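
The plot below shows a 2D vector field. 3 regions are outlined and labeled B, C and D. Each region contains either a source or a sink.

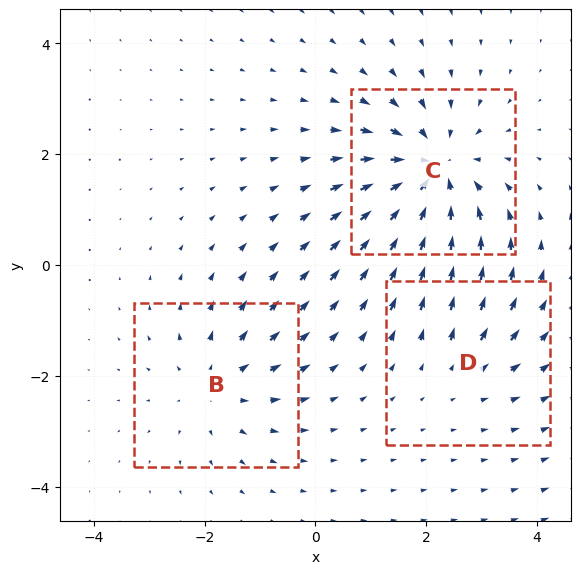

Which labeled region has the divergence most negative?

C

Divergence at each region's feature centre — B: about +3, C: about -5, D: about +2. Region C is most negative.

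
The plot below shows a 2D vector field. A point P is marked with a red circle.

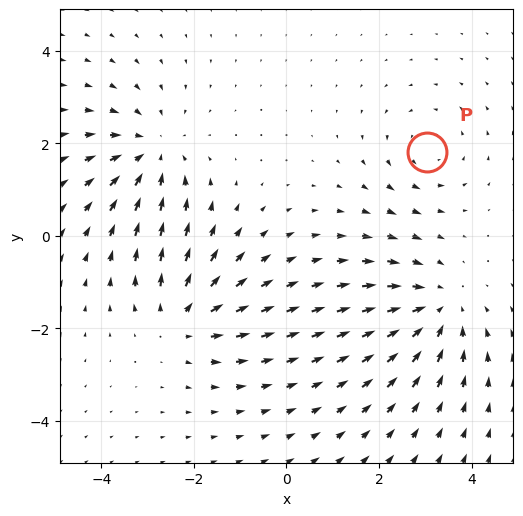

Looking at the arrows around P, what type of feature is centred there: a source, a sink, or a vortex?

At P (3.0, 1.8) the arrows circulate counterclockwise. Divergence ≈0, curl about +3 — near-zero divergence with nonzero curl is a vortex.

vortex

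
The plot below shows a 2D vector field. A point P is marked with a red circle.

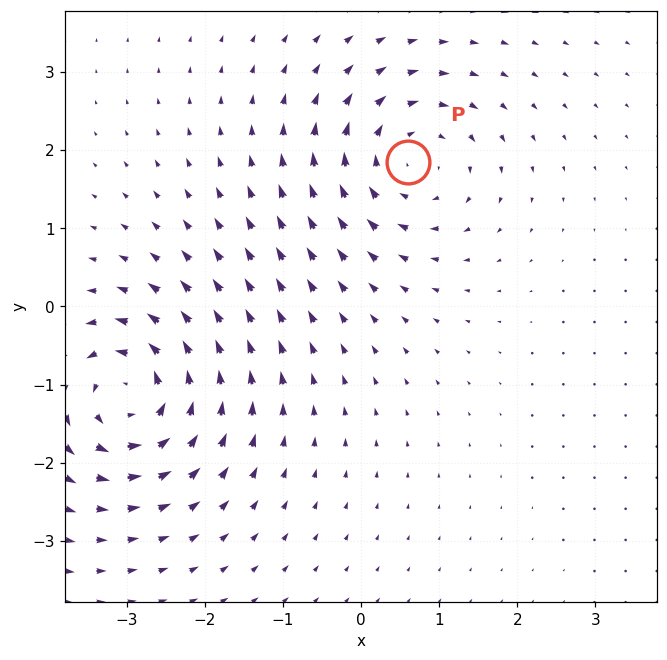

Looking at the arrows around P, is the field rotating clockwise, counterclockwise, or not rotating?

Near P at (0.6, 1.8) the arrows circulate clockwise. The curl (z-component) there is about -5; negative curl means clockwise rotation.

clockwise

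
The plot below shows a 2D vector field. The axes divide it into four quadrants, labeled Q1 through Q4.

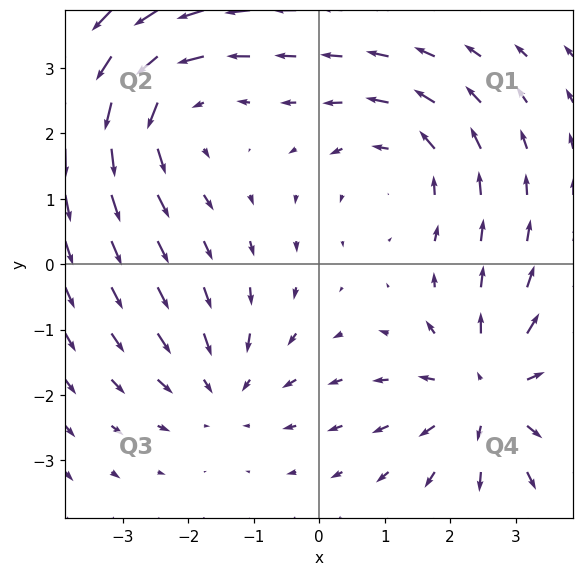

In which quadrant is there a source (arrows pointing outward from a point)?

The source sits at approximately (2.6, -2.0), which lies in quadrant Q4. The divergence there is about +4, positive as expected for a source.

Q4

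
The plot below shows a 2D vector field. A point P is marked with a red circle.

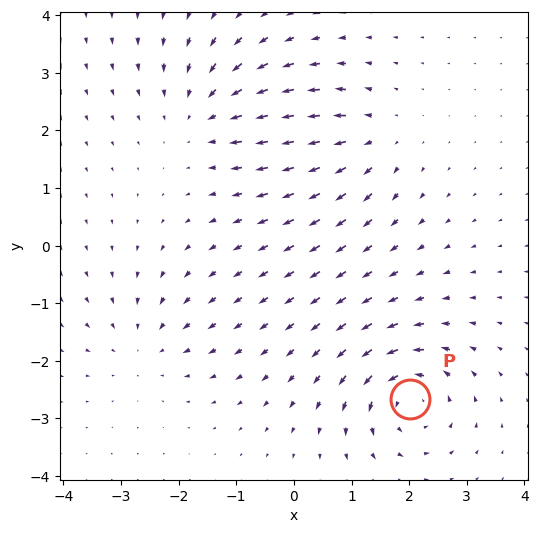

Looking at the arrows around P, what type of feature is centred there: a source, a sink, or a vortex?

At P (2.0, -2.7) the arrows circulate counterclockwise. Divergence ≈0, curl about +5 — near-zero divergence with nonzero curl is a vortex.

vortex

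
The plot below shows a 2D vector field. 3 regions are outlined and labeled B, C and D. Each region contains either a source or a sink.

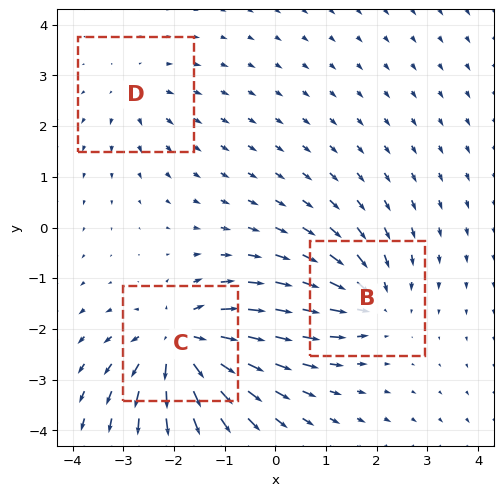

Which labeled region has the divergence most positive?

C

Divergence at each region's feature centre — B: about -4, C: about +6, D: about +2. Region C is most positive.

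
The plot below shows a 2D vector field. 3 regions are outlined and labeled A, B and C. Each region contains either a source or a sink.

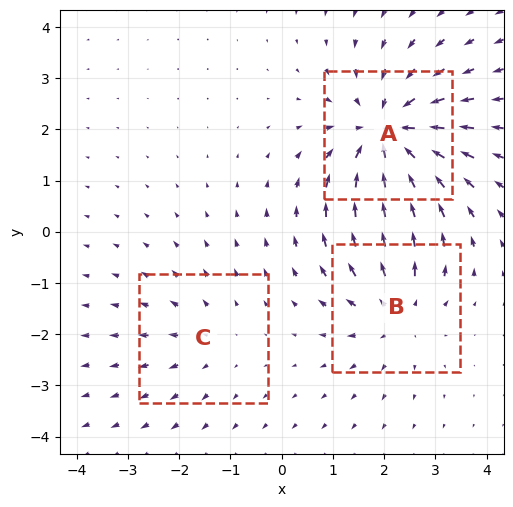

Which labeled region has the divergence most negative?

Divergence at each region's feature centre — A: about -5, B: about +3, C: about +2. Region A is most negative.

A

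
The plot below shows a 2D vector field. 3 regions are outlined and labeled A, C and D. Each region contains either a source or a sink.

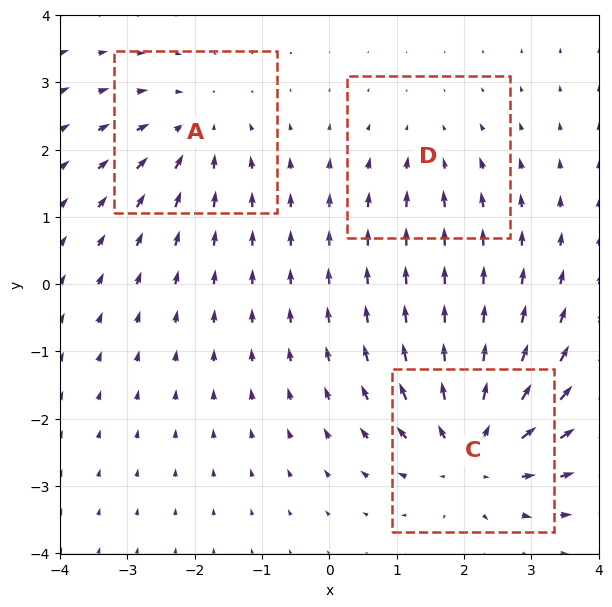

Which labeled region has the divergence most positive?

Divergence at each region's feature centre — A: about -3, C: about +5, D: about -2. Region C is most positive.

C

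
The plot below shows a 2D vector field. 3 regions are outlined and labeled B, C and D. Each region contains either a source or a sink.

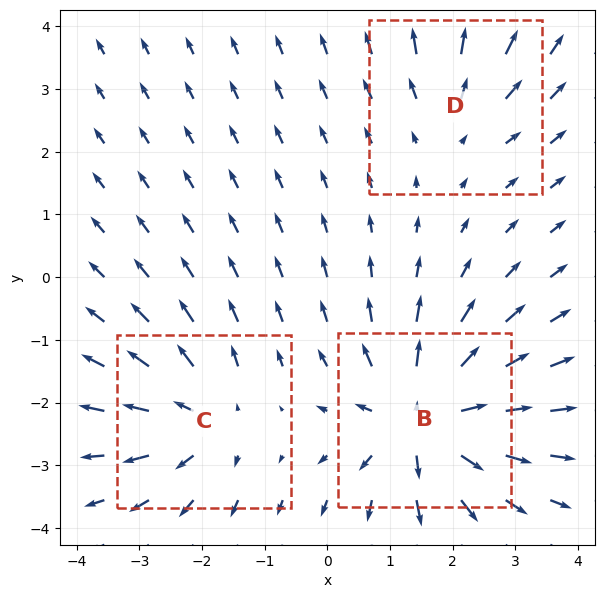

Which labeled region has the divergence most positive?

Divergence at each region's feature centre — B: about +6, C: about +4, D: about +2. Region B is most positive.

B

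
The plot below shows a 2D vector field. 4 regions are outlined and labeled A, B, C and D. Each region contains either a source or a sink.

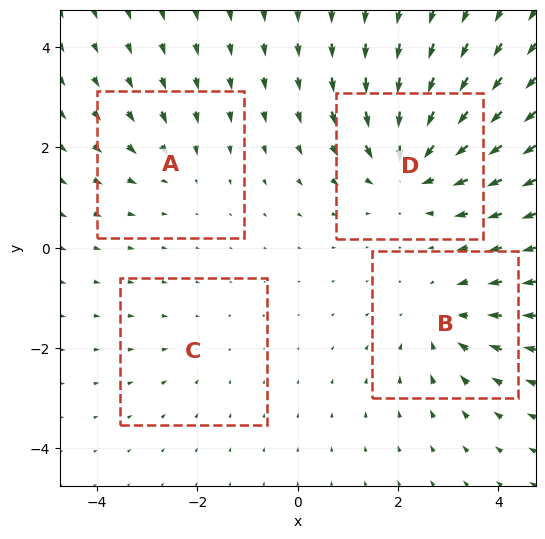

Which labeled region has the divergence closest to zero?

C

Divergence at each region's feature centre — A: about -3, B: about -4, C: about -2, D: about -6. Region C is closest to zero.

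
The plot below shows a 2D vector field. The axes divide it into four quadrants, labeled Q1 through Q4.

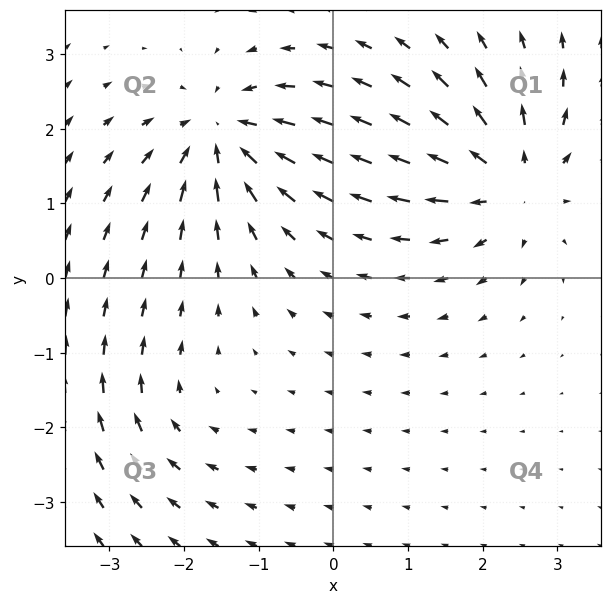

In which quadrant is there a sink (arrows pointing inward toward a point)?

Q2

The sink sits at approximately (-1.5, 1.9), which lies in quadrant Q2. The divergence there is about -6, negative as expected for a sink.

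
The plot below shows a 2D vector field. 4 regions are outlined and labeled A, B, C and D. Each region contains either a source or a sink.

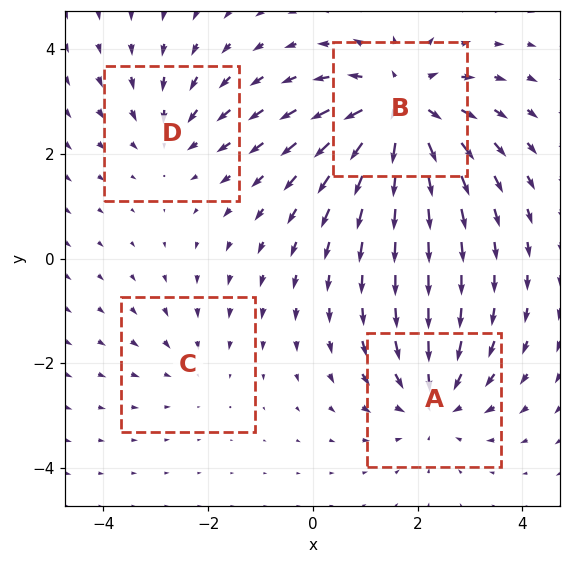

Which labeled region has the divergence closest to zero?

C

Divergence at each region's feature centre — A: about -4, B: about +6, C: about -2, D: about -3. Region C is closest to zero.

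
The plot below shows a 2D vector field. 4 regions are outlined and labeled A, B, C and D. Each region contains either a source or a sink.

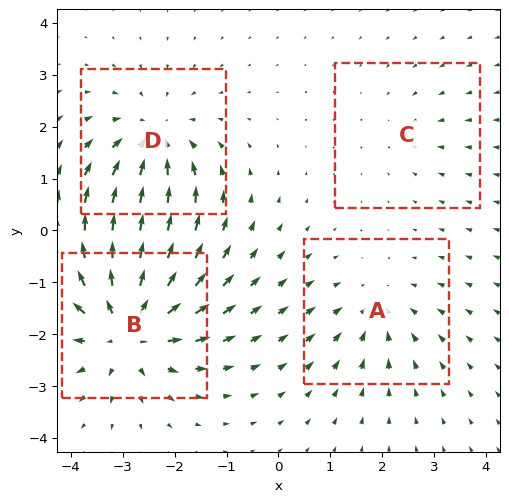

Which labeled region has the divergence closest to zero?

C

Divergence at each region's feature centre — A: about -3, B: about +7, C: about -2, D: about -5. Region C is closest to zero.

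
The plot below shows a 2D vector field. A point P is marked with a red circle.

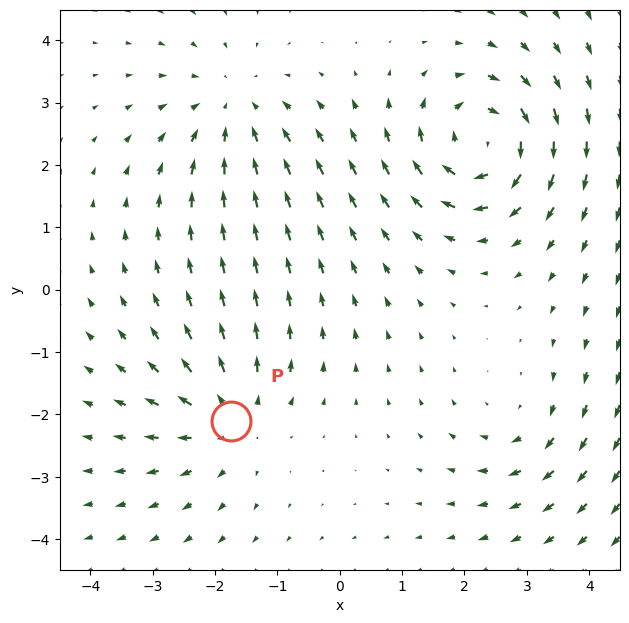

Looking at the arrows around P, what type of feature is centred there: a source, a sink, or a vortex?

source

At P (-1.7, -2.1) the arrows spread outward. Divergence about +4, curl ≈0 — positive divergence with near-zero curl is a source.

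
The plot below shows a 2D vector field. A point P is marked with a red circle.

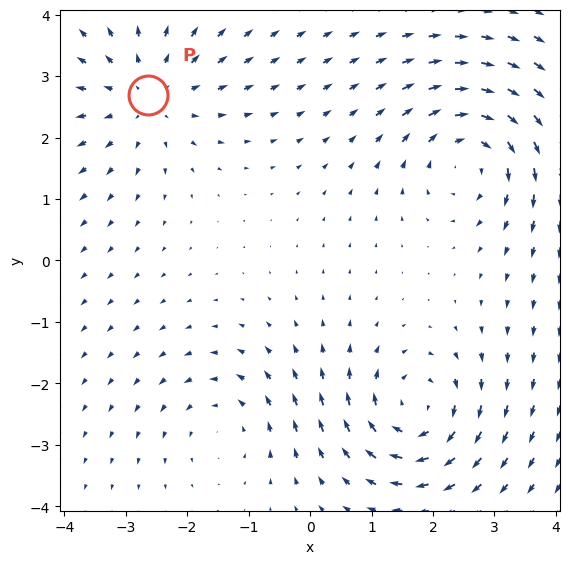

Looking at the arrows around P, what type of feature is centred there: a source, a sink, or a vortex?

At P (-2.6, 2.7) the arrows spread outward. Divergence about +4, curl ≈0 — positive divergence with near-zero curl is a source.

source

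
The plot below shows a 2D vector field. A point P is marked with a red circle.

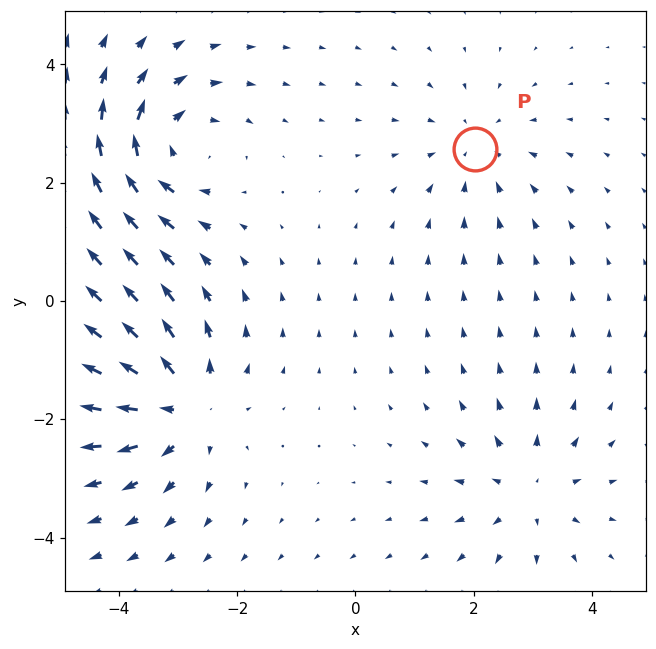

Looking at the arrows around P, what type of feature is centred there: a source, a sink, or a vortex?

sink

At P (2.0, 2.6) the arrows converge inward. Divergence about -2, curl ≈0 — negative divergence with near-zero curl is a sink.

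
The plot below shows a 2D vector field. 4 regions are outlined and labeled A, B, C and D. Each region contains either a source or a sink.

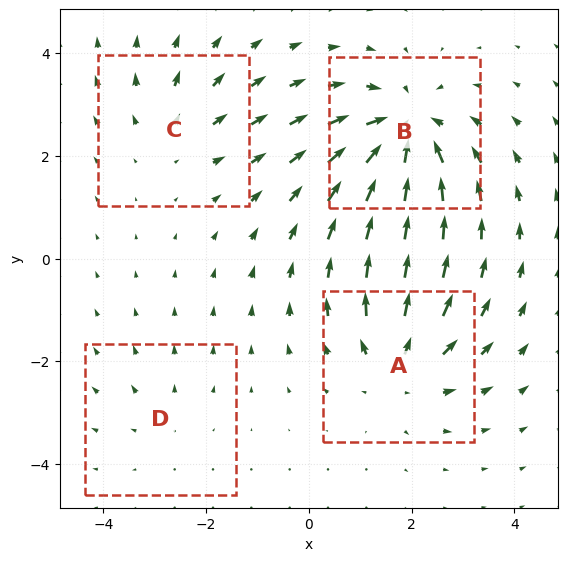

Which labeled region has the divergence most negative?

B

Divergence at each region's feature centre — A: about +5, B: about -7, C: about +3, D: about +2. Region B is most negative.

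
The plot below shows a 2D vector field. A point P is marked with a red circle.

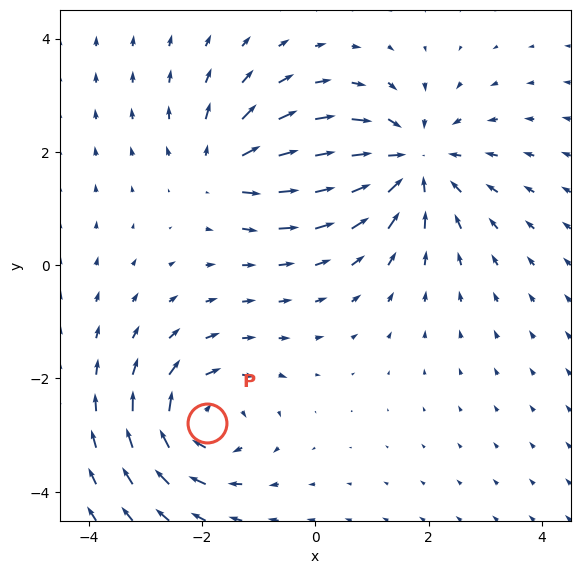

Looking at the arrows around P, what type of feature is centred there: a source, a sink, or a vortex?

At P (-1.9, -2.8) the arrows circulate clockwise. Divergence ≈0, curl about -4 — near-zero divergence with nonzero curl is a vortex.

vortex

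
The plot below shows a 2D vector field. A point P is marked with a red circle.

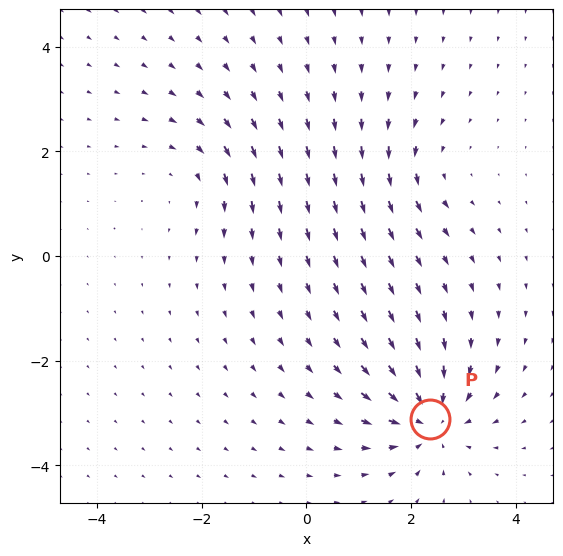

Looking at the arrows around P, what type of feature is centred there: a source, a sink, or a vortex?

sink

At P (2.4, -3.1) the arrows converge inward. Divergence about -5, curl ≈0 — negative divergence with near-zero curl is a sink.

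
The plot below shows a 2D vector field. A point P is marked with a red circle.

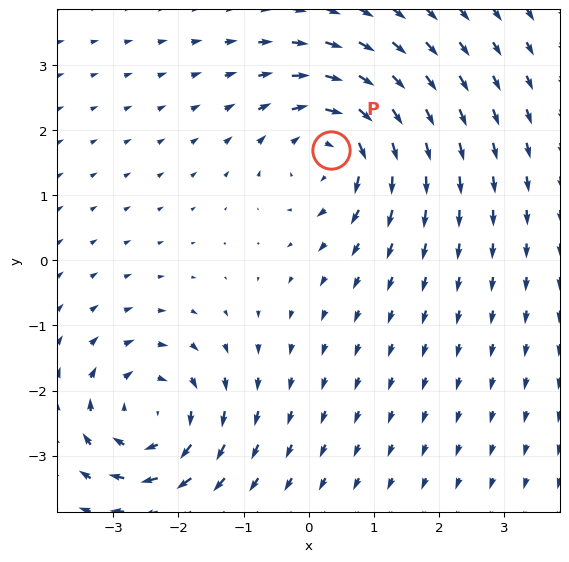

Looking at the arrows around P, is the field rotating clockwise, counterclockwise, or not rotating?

Near P at (0.3, 1.7) the arrows circulate clockwise. The curl (z-component) there is about -5; negative curl means clockwise rotation.

clockwise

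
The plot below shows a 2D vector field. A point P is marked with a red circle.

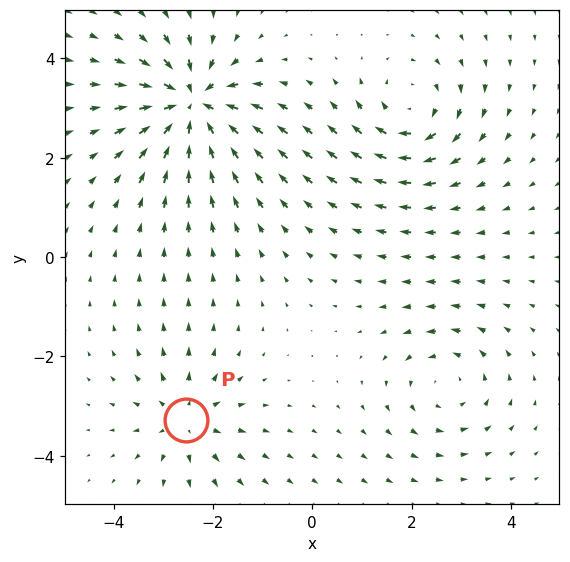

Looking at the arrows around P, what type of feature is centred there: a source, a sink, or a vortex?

At P (-2.5, -3.3) the arrows spread outward. Divergence about +4, curl ≈0 — positive divergence with near-zero curl is a source.

source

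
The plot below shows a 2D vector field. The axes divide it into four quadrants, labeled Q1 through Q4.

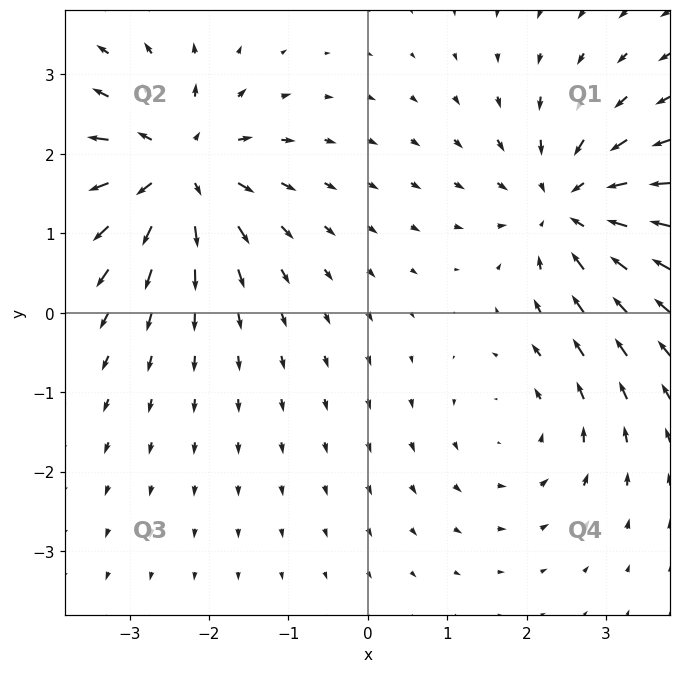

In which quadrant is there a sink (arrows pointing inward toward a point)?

Q1

The sink sits at approximately (2.5, 1.3), which lies in quadrant Q1. The divergence there is about -5, negative as expected for a sink.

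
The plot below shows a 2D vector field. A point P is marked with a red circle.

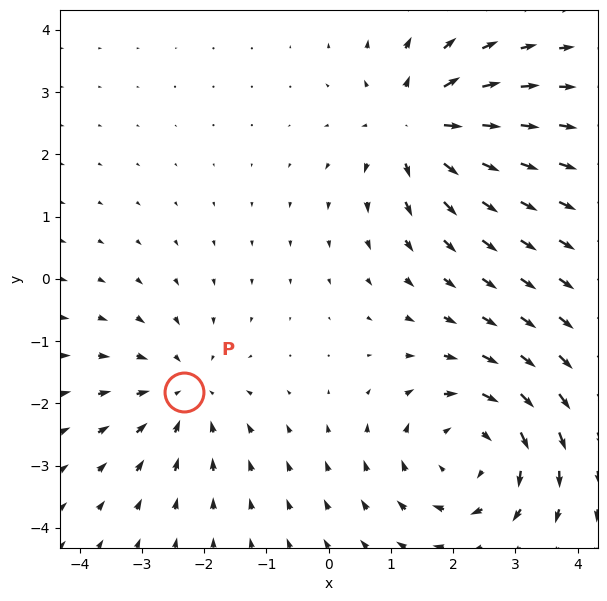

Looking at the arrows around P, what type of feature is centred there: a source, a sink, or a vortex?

At P (-2.3, -1.8) the arrows converge inward. Divergence about -3, curl ≈0 — negative divergence with near-zero curl is a sink.

sink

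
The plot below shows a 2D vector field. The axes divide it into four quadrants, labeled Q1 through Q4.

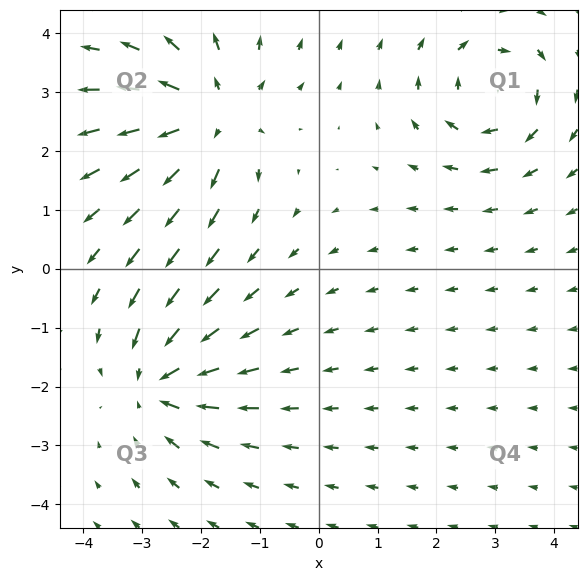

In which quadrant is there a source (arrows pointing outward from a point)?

Q2

The source sits at approximately (-1.8, 2.6), which lies in quadrant Q2. The divergence there is about +4, positive as expected for a source.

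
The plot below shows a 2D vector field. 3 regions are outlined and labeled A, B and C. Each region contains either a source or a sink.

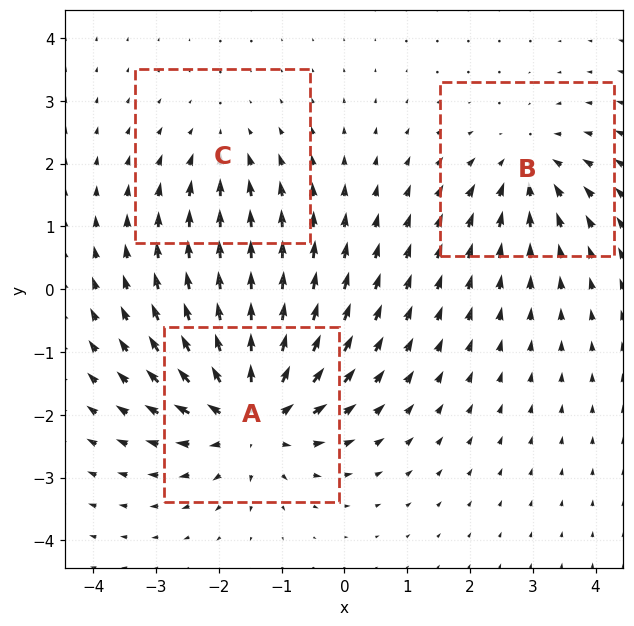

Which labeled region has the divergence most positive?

Divergence at each region's feature centre — A: about +5, B: about -3, C: about -2. Region A is most positive.

A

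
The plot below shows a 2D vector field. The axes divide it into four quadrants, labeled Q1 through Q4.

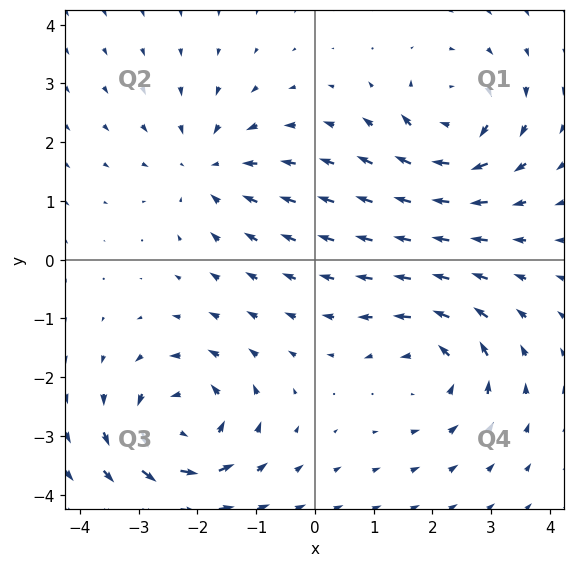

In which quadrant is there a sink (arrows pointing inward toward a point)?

The sink sits at approximately (-1.8, 1.6), which lies in quadrant Q2. The divergence there is about -4, negative as expected for a sink.

Q2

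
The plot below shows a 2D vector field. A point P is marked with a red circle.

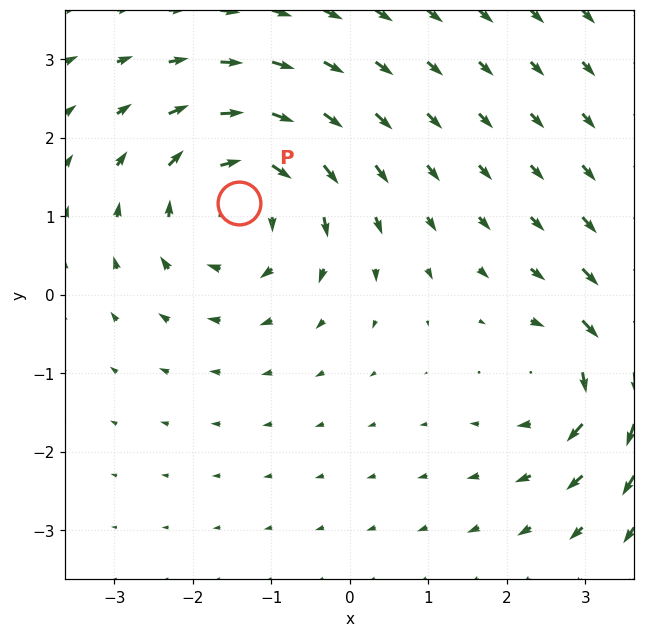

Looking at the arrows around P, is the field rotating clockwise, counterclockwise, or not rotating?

clockwise

Near P at (-1.4, 1.2) the arrows circulate clockwise. The curl (z-component) there is about -4; negative curl means clockwise rotation.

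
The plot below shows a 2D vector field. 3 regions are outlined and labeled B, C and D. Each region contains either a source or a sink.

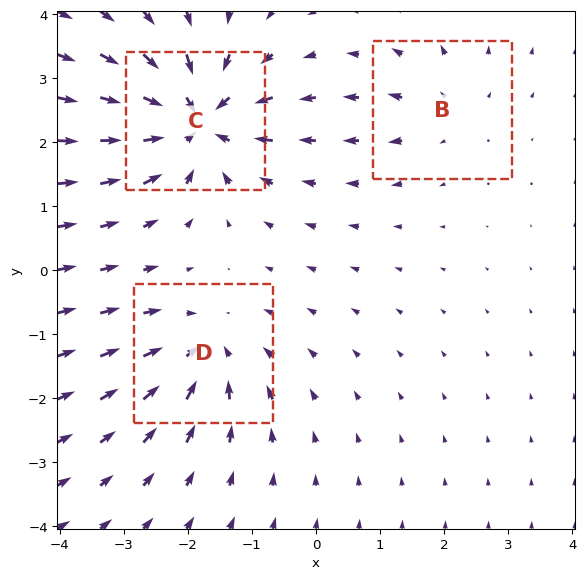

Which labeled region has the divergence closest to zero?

Divergence at each region's feature centre — B: about +3, C: about -7, D: about -4. Region B is closest to zero.

B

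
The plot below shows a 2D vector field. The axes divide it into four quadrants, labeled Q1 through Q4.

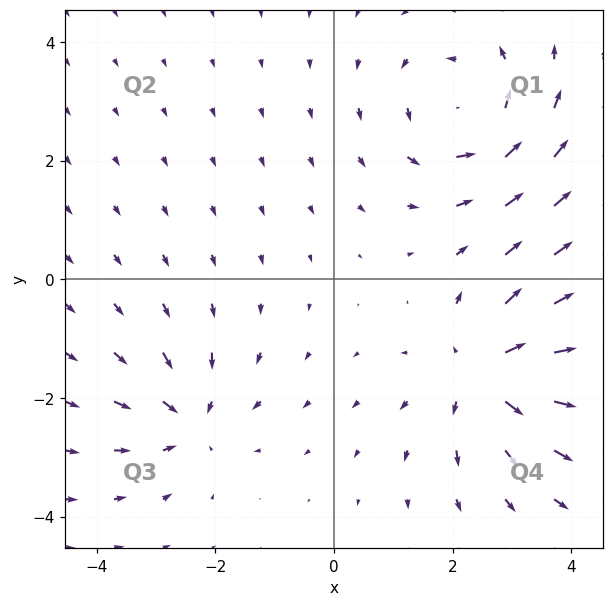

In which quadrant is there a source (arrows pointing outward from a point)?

Q4

The source sits at approximately (2.6, -1.6), which lies in quadrant Q4. The divergence there is about +4, positive as expected for a source.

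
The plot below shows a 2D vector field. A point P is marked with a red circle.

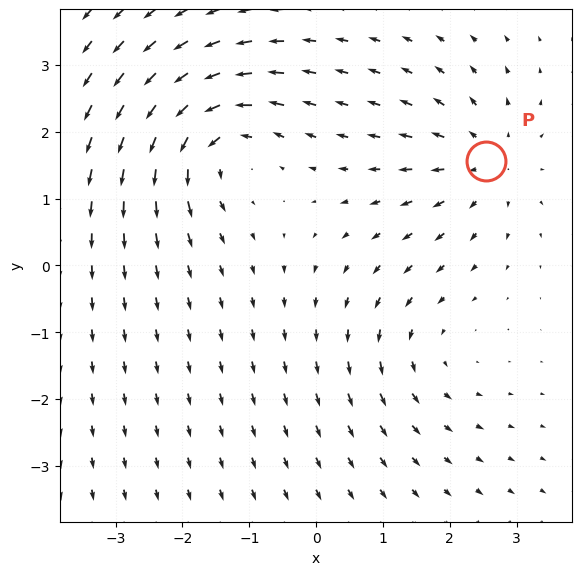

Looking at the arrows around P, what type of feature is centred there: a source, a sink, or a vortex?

source

At P (2.5, 1.6) the arrows spread outward. Divergence about +4, curl ≈0 — positive divergence with near-zero curl is a source.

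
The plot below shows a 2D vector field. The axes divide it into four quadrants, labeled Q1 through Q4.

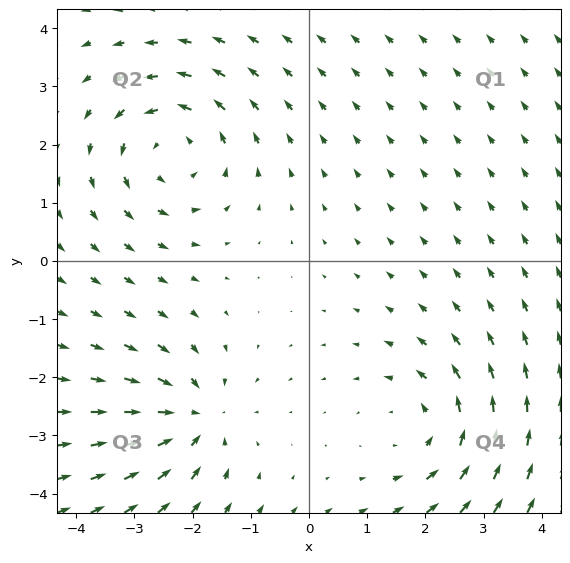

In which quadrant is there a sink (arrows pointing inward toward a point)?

Q3

The sink sits at approximately (-2.0, -2.7), which lies in quadrant Q3. The divergence there is about -5, negative as expected for a sink.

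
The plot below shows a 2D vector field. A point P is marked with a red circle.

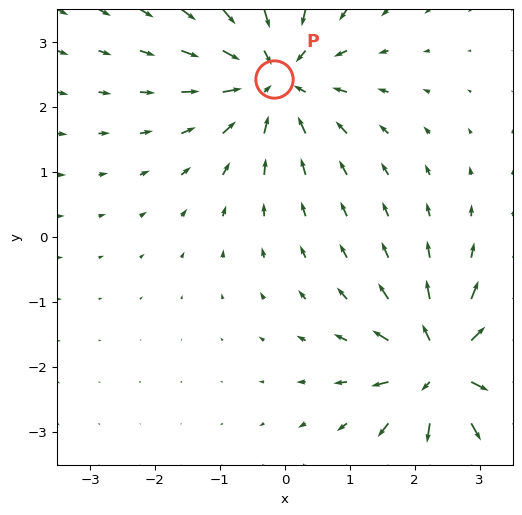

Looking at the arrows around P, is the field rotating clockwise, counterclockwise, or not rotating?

not rotating

Near P at (-0.2, 2.4) the arrows show no circulation. The curl there is ≈0.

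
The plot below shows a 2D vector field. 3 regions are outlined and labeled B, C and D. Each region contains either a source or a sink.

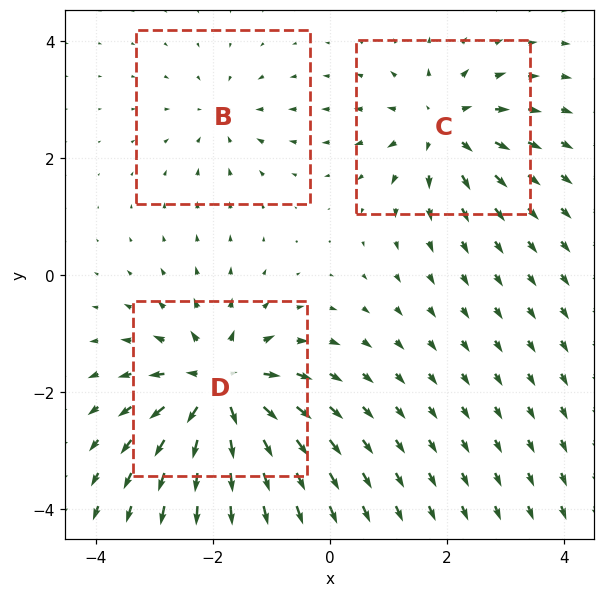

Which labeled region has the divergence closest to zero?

B

Divergence at each region's feature centre — B: about -2, C: about +4, D: about +6. Region B is closest to zero.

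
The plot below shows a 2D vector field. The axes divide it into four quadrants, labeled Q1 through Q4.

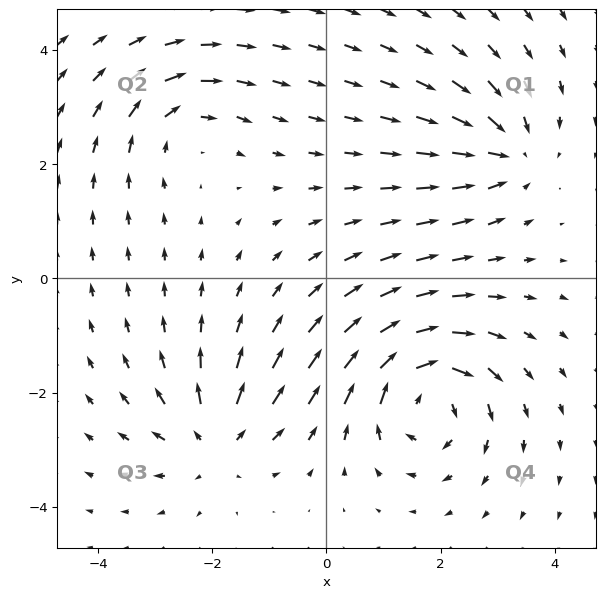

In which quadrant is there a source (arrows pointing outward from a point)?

The source sits at approximately (-2.0, -2.9), which lies in quadrant Q3. The divergence there is about +4, positive as expected for a source.

Q3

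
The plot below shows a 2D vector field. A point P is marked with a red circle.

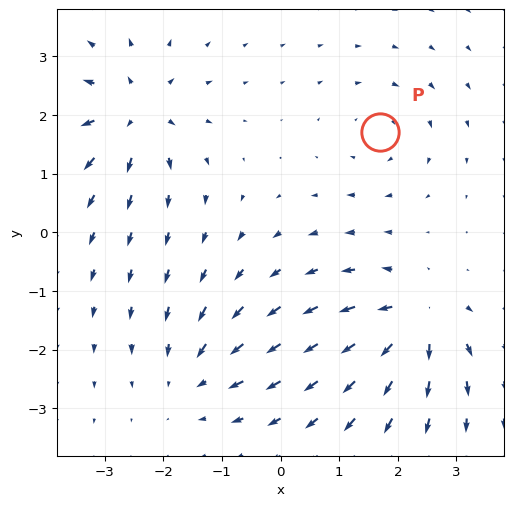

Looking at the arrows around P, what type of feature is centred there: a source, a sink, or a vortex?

At P (1.7, 1.7) the arrows circulate clockwise. Divergence ≈0, curl about -3 — near-zero divergence with nonzero curl is a vortex.

vortex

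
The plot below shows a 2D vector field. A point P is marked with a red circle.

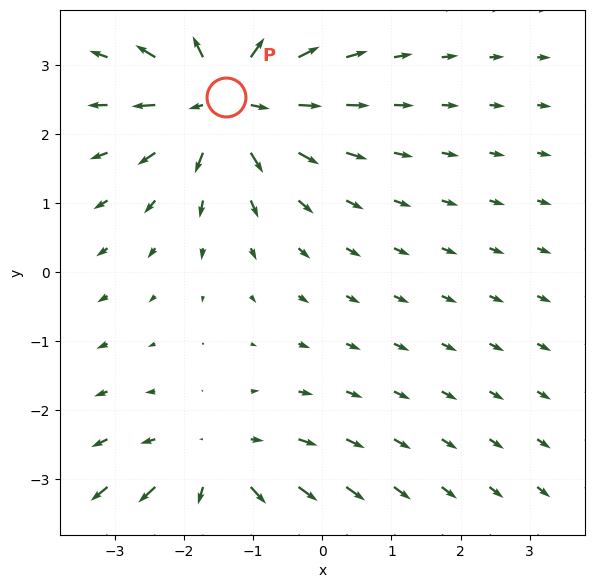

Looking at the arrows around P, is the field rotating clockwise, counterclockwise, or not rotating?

Near P at (-1.4, 2.5) the arrows show no circulation. The curl there is ≈0.

not rotating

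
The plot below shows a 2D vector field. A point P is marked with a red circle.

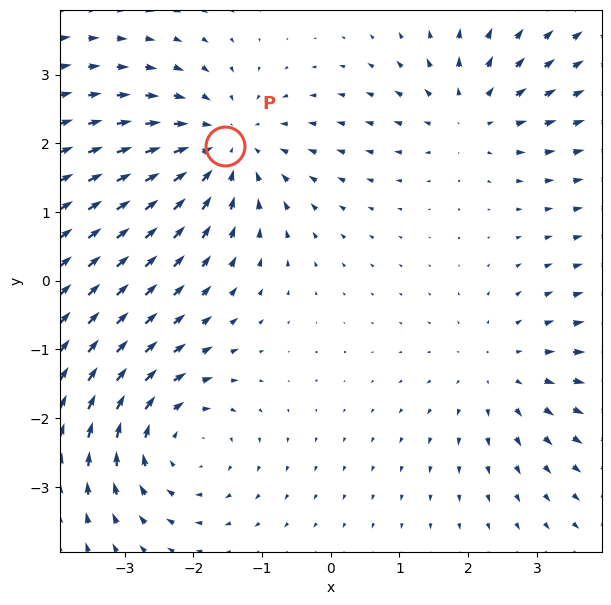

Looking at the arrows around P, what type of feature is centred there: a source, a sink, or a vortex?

sink

At P (-1.5, 2.0) the arrows converge inward. Divergence about -4, curl ≈0 — negative divergence with near-zero curl is a sink.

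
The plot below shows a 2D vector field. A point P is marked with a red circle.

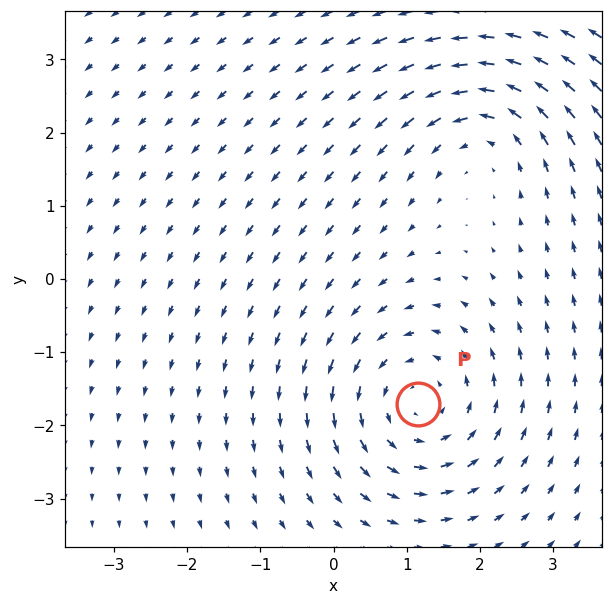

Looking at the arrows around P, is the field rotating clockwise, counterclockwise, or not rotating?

counterclockwise

Near P at (1.2, -1.7) the arrows circulate counterclockwise. The curl (z-component) there is about +4; positive curl means counterclockwise rotation.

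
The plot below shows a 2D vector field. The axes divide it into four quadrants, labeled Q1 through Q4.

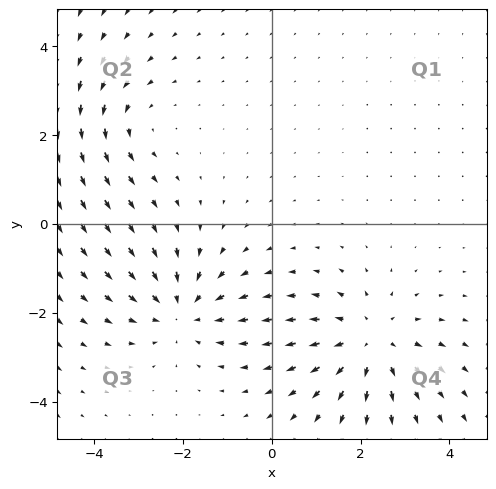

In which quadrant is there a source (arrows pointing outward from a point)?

Q4

The source sits at approximately (2.2, -2.7), which lies in quadrant Q4. The divergence there is about +4, positive as expected for a source.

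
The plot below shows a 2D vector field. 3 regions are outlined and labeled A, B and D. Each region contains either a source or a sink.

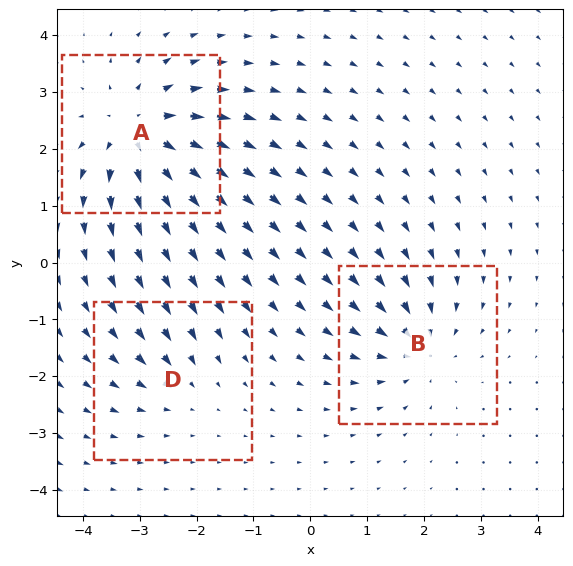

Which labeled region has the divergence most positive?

A

Divergence at each region's feature centre — A: about +5, B: about -4, D: about -2. Region A is most positive.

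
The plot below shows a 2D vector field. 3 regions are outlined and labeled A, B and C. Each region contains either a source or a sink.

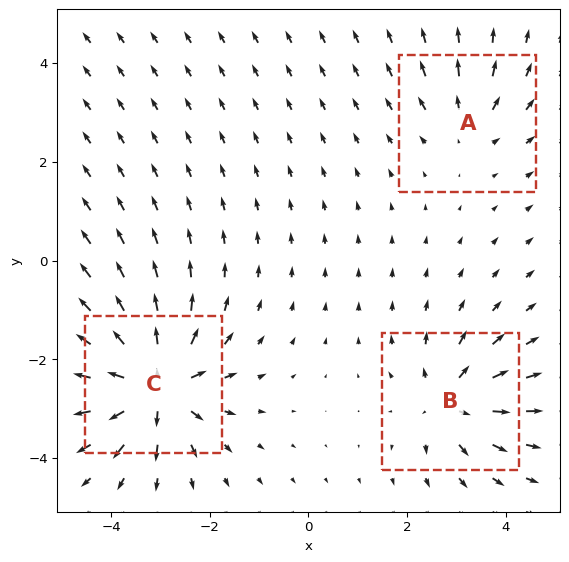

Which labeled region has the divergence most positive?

Divergence at each region's feature centre — A: about +3, B: about +4, C: about +7. Region C is most positive.

C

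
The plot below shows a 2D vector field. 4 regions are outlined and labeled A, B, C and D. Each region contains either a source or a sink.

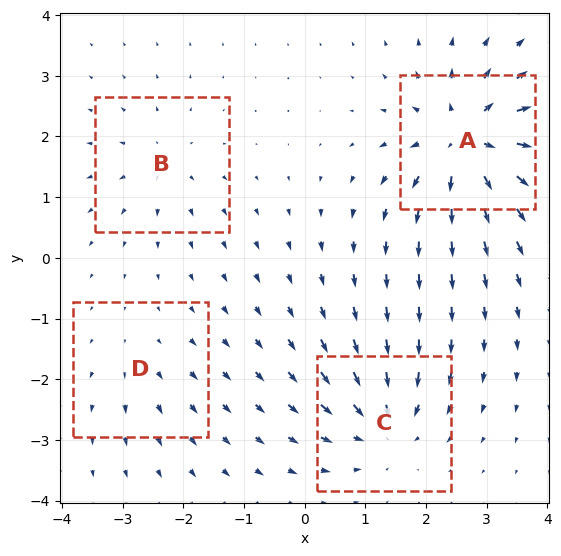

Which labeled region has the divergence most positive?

Divergence at each region's feature centre — A: about +9, B: about +4, C: about -6, D: about +3. Region A is most positive.

A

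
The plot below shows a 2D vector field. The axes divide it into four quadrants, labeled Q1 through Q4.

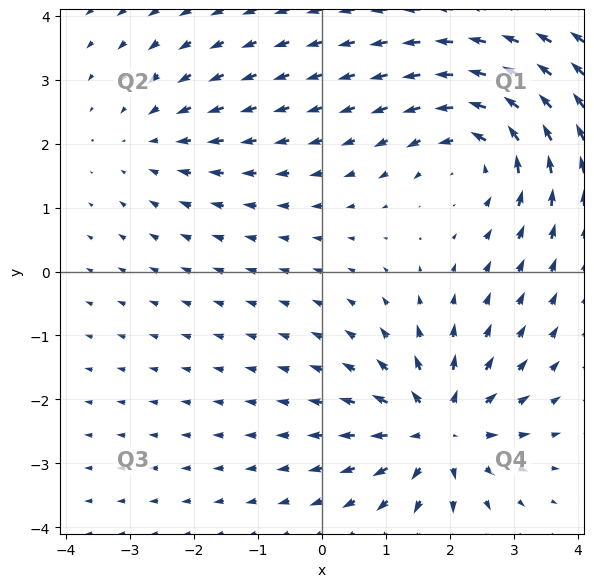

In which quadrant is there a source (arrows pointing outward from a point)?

The source sits at approximately (1.8, -2.5), which lies in quadrant Q4. The divergence there is about +6, positive as expected for a source.

Q4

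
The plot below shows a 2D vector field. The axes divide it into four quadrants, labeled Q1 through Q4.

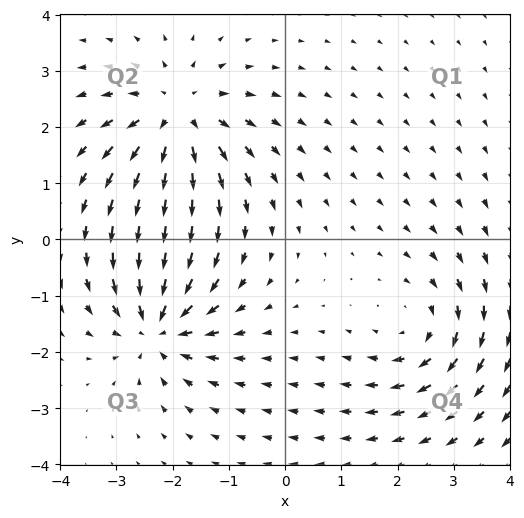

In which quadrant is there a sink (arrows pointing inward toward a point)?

Q3

The sink sits at approximately (-2.3, -1.5), which lies in quadrant Q3. The divergence there is about -5, negative as expected for a sink.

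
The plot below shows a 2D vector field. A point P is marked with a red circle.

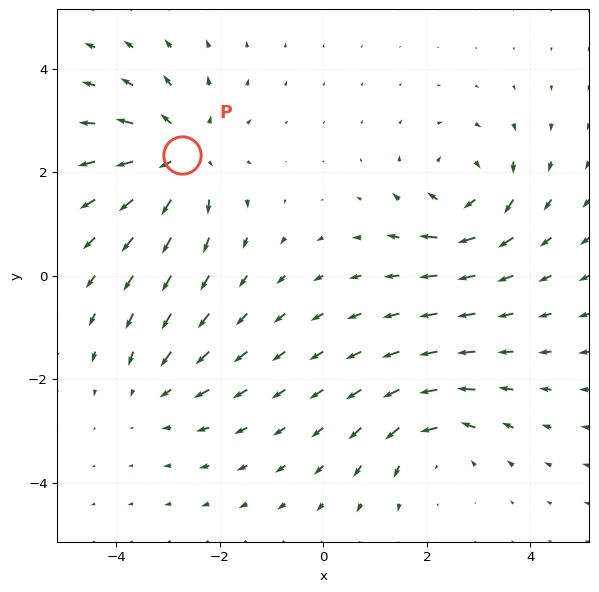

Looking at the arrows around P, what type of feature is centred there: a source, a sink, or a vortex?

At P (-2.7, 2.3) the arrows spread outward. Divergence about +5, curl ≈0 — positive divergence with near-zero curl is a source.

source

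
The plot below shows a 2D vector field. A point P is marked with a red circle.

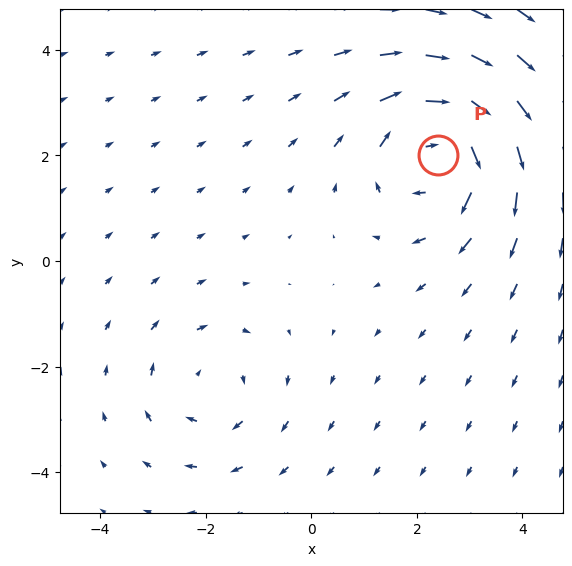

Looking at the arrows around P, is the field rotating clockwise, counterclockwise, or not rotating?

clockwise

Near P at (2.4, 2.0) the arrows circulate clockwise. The curl (z-component) there is about -4; negative curl means clockwise rotation.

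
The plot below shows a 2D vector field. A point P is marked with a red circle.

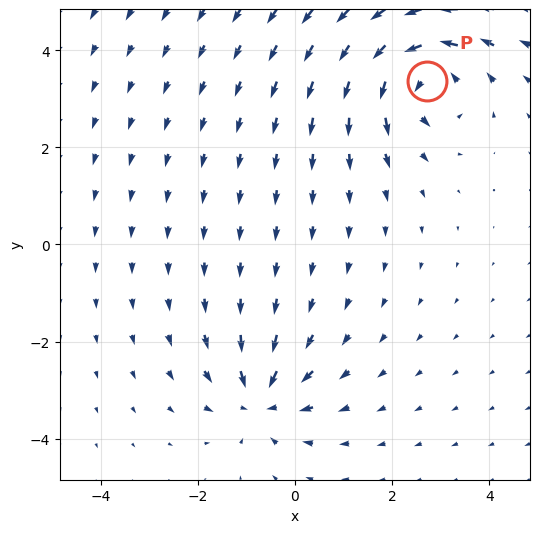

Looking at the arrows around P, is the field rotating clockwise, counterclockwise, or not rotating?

counterclockwise

Near P at (2.7, 3.4) the arrows circulate counterclockwise. The curl (z-component) there is about +4; positive curl means counterclockwise rotation.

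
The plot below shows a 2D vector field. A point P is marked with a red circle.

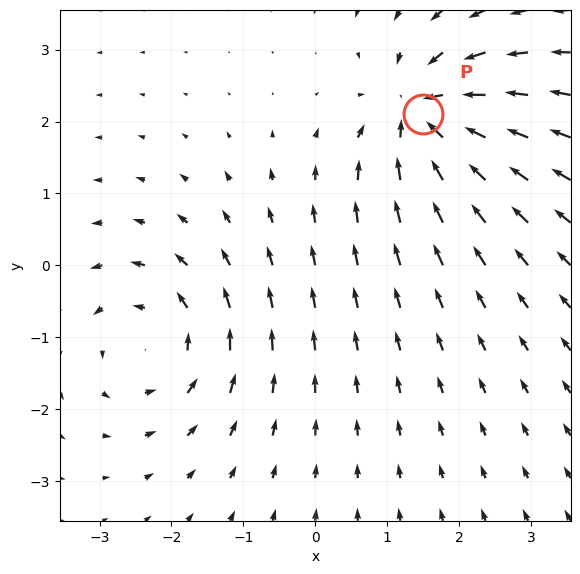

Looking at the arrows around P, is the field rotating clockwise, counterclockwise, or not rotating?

not rotating

Near P at (1.5, 2.1) the arrows show no circulation. The curl there is ≈0.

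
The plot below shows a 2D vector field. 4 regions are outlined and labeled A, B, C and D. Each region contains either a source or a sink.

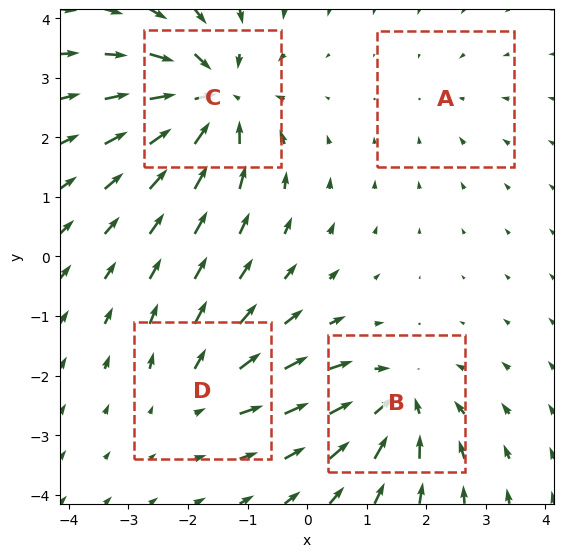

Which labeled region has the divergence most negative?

Divergence at each region's feature centre — A: about -2, B: about -6, C: about -8, D: about +4. Region C is most negative.

C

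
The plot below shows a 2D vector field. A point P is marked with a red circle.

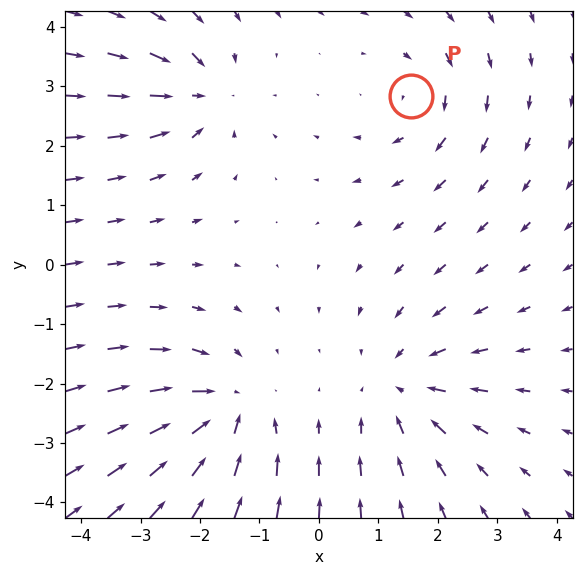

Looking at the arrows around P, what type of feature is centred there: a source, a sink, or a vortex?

vortex

At P (1.5, 2.8) the arrows circulate clockwise. Divergence ≈0, curl about -3 — near-zero divergence with nonzero curl is a vortex.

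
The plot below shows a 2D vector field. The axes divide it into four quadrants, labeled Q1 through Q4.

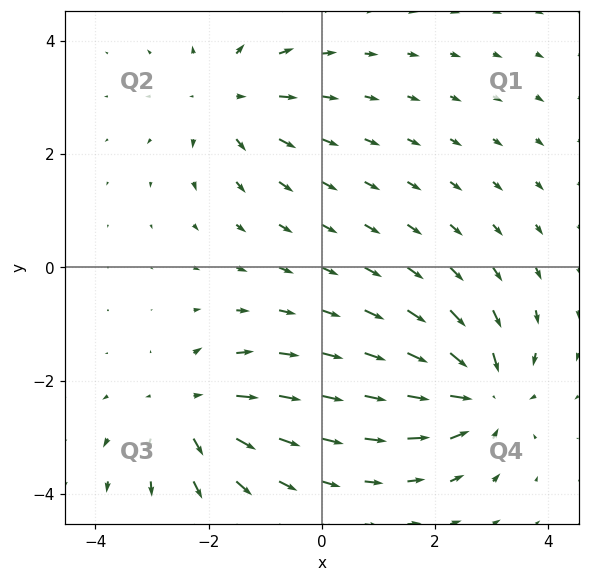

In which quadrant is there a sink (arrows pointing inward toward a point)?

The sink sits at approximately (2.8, -2.2), which lies in quadrant Q4. The divergence there is about -5, negative as expected for a sink.

Q4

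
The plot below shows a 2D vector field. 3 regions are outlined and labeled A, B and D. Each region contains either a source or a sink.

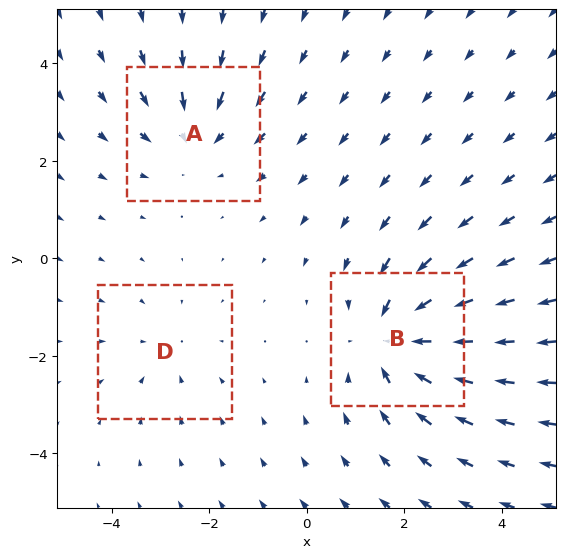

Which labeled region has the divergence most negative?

B

Divergence at each region's feature centre — A: about -3, B: about -4, D: about -2. Region B is most negative.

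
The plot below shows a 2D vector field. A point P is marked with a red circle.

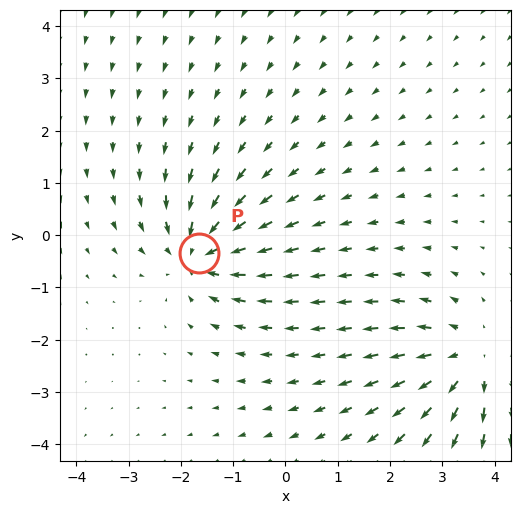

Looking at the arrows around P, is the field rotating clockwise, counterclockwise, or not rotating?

not rotating

Near P at (-1.6, -0.3) the arrows show no circulation. The curl there is ≈0.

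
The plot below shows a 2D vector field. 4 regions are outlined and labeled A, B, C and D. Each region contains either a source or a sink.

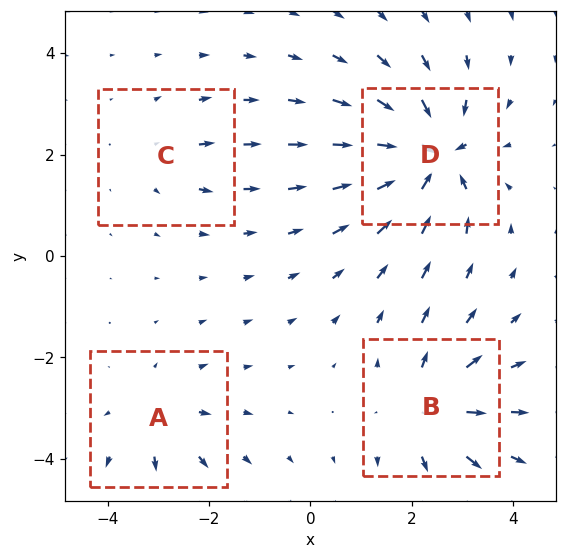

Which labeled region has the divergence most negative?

Divergence at each region's feature centre — A: about +4, B: about +6, C: about +2, D: about -8. Region D is most negative.

D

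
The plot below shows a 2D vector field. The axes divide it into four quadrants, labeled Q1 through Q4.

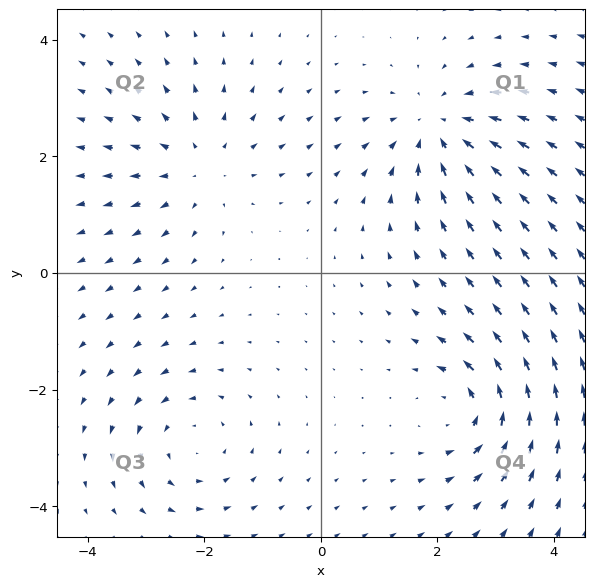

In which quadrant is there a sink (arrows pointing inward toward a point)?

The sink sits at approximately (2.0, 2.5), which lies in quadrant Q1. The divergence there is about -4, negative as expected for a sink.

Q1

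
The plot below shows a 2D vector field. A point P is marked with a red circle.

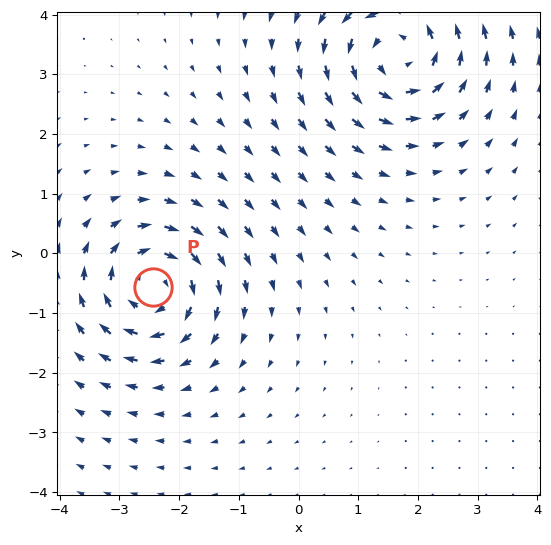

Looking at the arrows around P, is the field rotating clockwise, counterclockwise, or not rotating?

Near P at (-2.4, -0.6) the arrows circulate clockwise. The curl (z-component) there is about -5; negative curl means clockwise rotation.

clockwise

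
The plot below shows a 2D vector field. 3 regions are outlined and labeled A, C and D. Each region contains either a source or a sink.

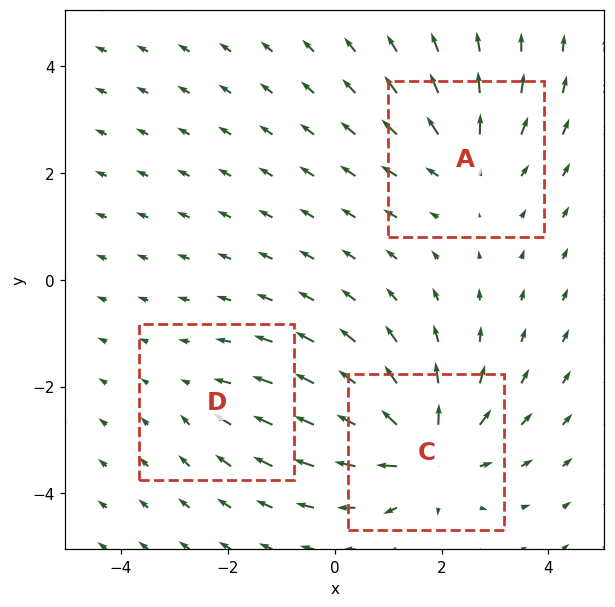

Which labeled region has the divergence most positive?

C

Divergence at each region's feature centre — A: about +3, C: about +5, D: about -2. Region C is most positive.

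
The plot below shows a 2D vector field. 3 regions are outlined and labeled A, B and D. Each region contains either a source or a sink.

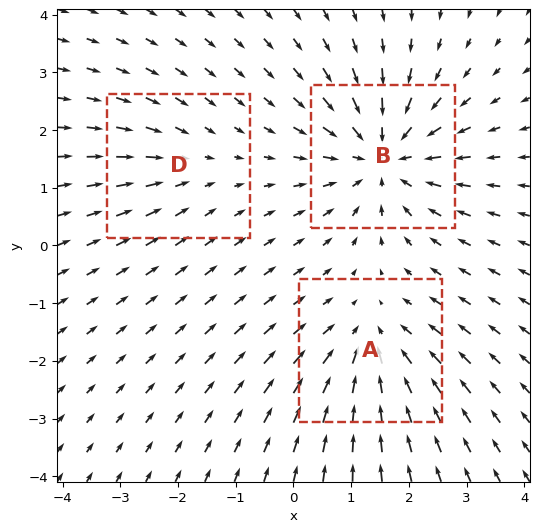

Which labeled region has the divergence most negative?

Divergence at each region's feature centre — A: about -3, B: about -4, D: about -2. Region B is most negative.

B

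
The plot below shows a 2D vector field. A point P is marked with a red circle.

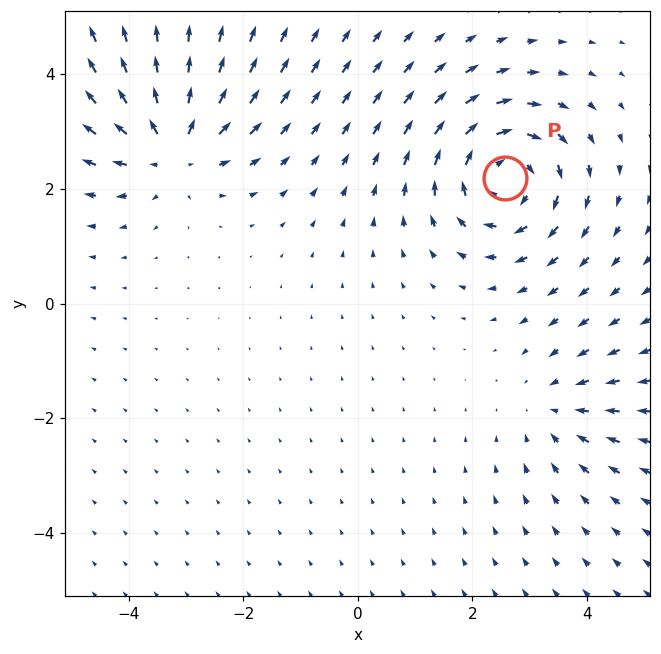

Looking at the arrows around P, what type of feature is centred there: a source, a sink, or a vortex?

At P (2.6, 2.2) the arrows circulate clockwise. Divergence ≈0, curl about -5 — near-zero divergence with nonzero curl is a vortex.

vortex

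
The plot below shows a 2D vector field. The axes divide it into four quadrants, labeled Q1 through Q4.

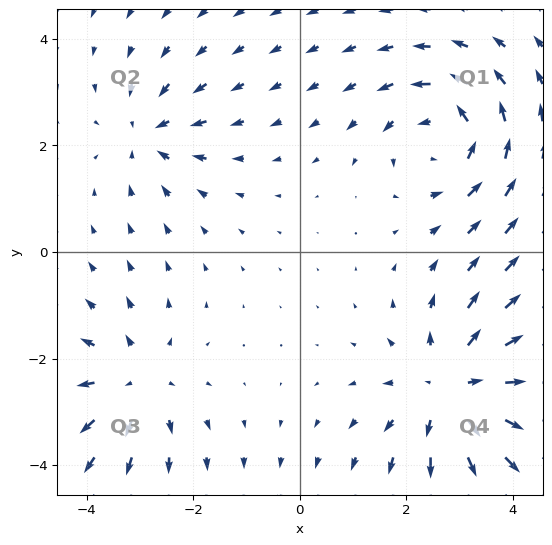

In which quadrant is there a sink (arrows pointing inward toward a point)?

Q2

The sink sits at approximately (-2.8, 2.2), which lies in quadrant Q2. The divergence there is about -3, negative as expected for a sink.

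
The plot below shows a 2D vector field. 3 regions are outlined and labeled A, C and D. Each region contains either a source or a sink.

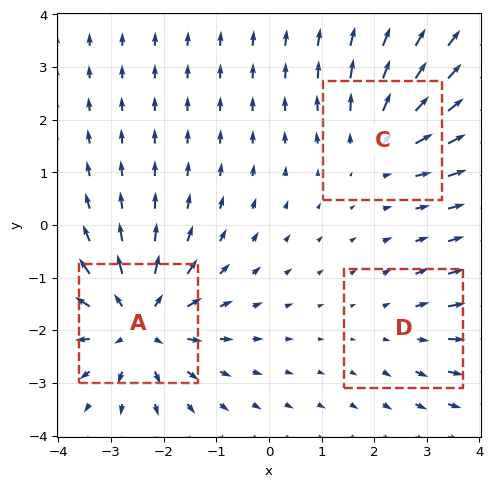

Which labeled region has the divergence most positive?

A

Divergence at each region's feature centre — A: about +5, C: about +3, D: about +2. Region A is most positive.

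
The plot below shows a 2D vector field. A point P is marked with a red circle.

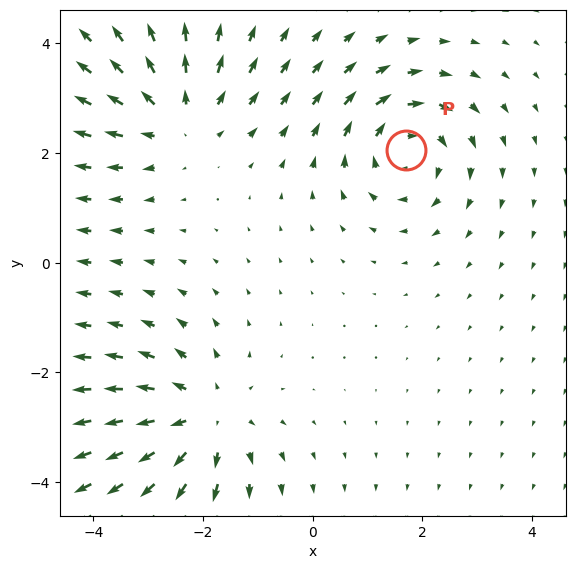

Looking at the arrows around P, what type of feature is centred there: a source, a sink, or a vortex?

At P (1.7, 2.1) the arrows circulate clockwise. Divergence ≈0, curl about -4 — near-zero divergence with nonzero curl is a vortex.

vortex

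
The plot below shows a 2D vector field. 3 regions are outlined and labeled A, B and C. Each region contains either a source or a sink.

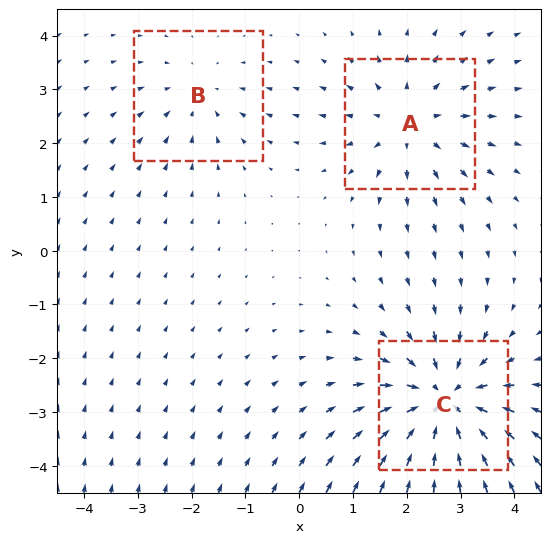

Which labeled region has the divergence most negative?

C

Divergence at each region's feature centre — A: about +3, B: about -2, C: about -5. Region C is most negative.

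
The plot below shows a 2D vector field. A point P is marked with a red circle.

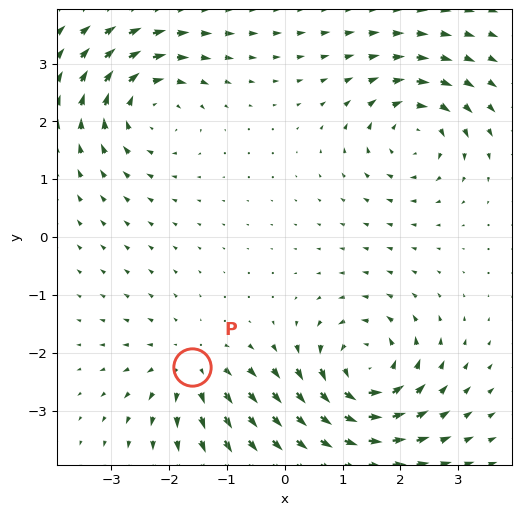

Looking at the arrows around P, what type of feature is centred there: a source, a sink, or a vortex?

source

At P (-1.6, -2.2) the arrows spread outward. Divergence about +3, curl ≈0 — positive divergence with near-zero curl is a source.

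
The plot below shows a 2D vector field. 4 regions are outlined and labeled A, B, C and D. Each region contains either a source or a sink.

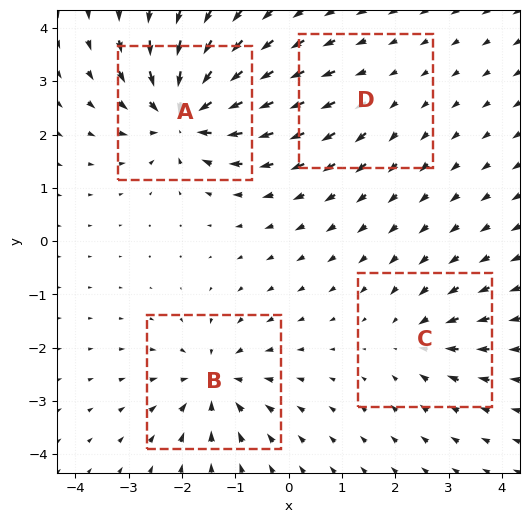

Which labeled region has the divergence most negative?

Divergence at each region's feature centre — A: about -8, B: about -6, C: about -4, D: about +2. Region A is most negative.

A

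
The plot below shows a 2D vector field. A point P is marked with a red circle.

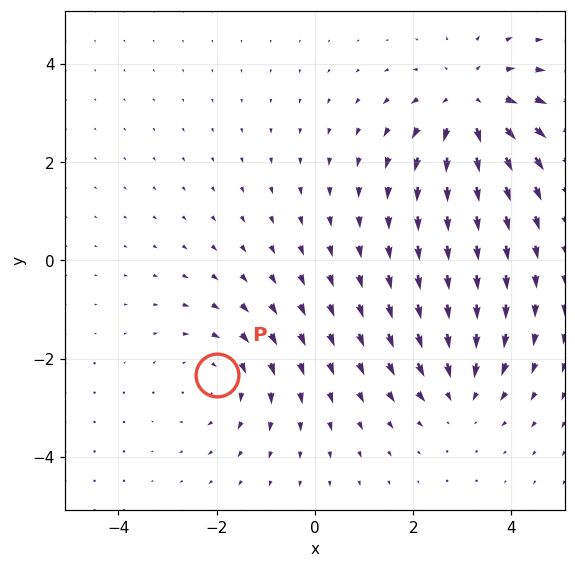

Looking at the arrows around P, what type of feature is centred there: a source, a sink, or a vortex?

vortex

At P (-2.0, -2.3) the arrows circulate clockwise. Divergence ≈0, curl about -3 — near-zero divergence with nonzero curl is a vortex.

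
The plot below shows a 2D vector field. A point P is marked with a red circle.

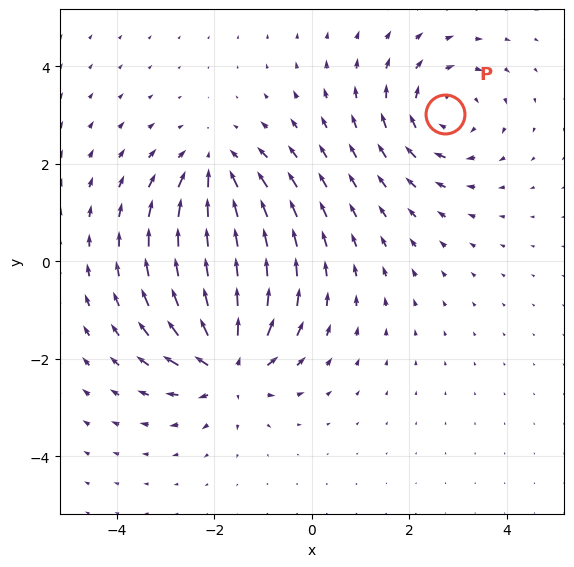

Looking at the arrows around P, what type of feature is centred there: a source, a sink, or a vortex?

vortex

At P (2.7, 3.0) the arrows circulate clockwise. Divergence ≈0, curl about -4 — near-zero divergence with nonzero curl is a vortex.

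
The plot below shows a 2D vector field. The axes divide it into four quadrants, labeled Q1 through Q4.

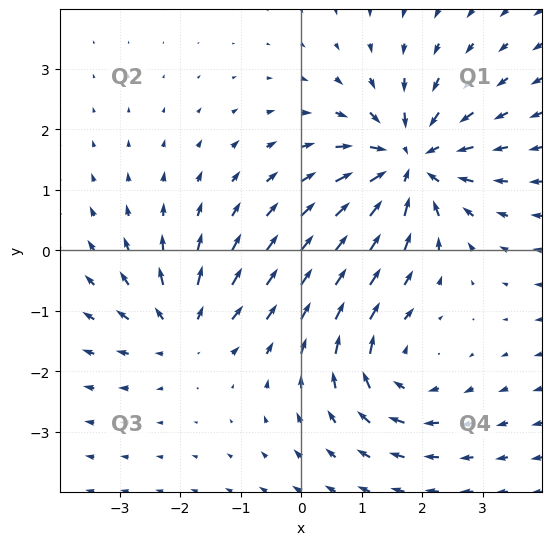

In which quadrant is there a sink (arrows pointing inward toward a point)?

The sink sits at approximately (1.8, 1.4), which lies in quadrant Q1. The divergence there is about -6, negative as expected for a sink.

Q1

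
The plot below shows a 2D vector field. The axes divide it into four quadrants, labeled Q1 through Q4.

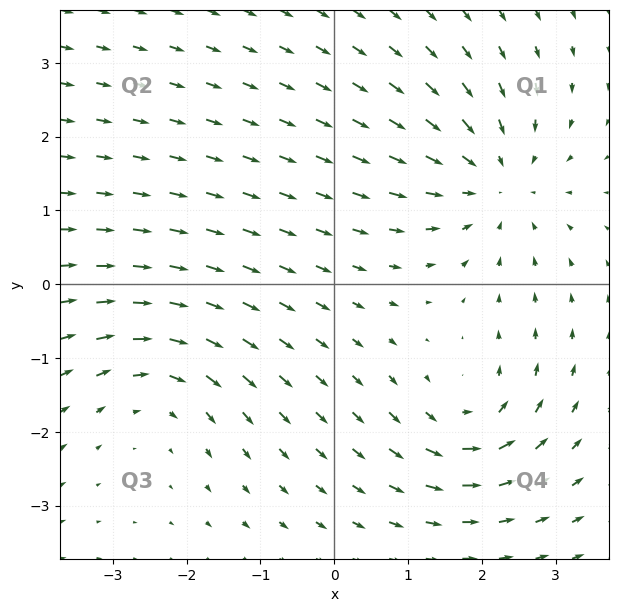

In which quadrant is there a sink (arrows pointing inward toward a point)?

Q1

The sink sits at approximately (2.2, 1.4), which lies in quadrant Q1. The divergence there is about -3, negative as expected for a sink.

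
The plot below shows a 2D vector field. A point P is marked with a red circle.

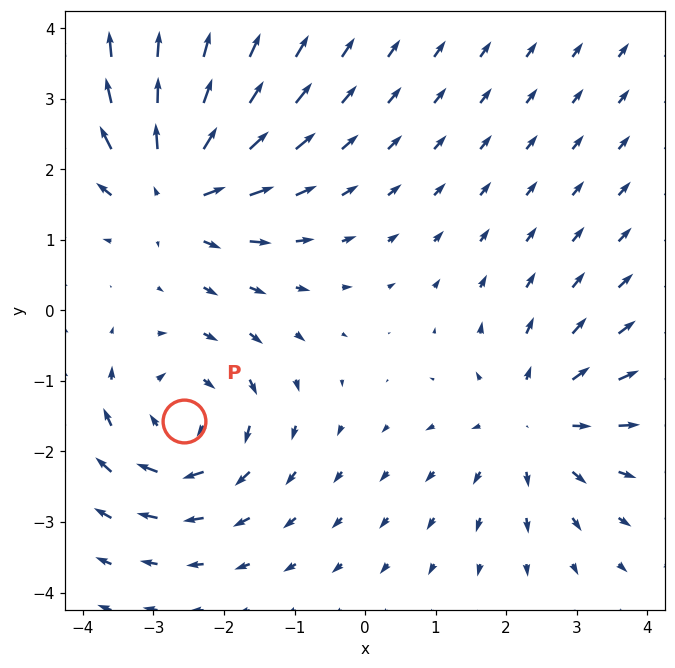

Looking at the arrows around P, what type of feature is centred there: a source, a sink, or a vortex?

vortex

At P (-2.6, -1.6) the arrows circulate clockwise. Divergence ≈0, curl about -5 — near-zero divergence with nonzero curl is a vortex.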